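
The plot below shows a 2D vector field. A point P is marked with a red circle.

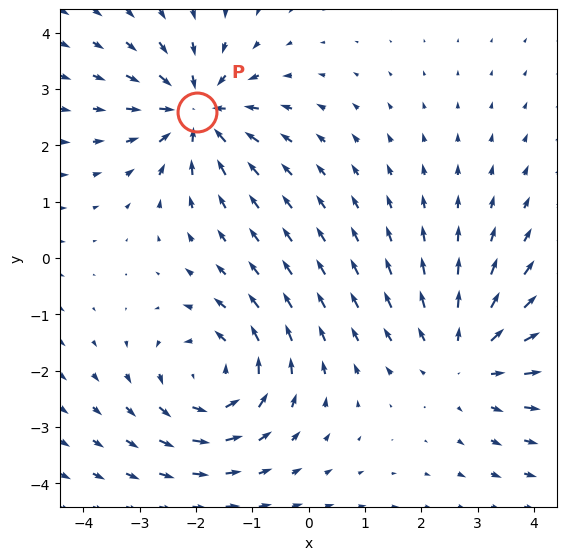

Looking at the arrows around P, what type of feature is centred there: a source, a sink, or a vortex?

sink

At P (-2.0, 2.6) the arrows converge inward. Divergence about -5, curl ≈0 — negative divergence with near-zero curl is a sink.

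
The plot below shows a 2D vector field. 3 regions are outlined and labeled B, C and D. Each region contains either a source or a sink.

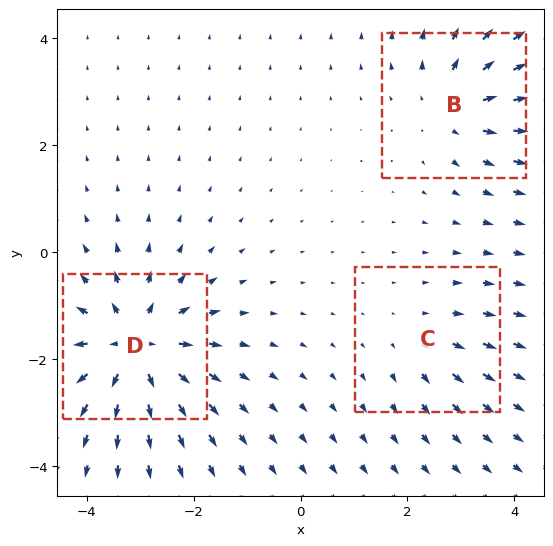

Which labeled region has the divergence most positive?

D

Divergence at each region's feature centre — B: about +4, C: about +2, D: about +6. Region D is most positive.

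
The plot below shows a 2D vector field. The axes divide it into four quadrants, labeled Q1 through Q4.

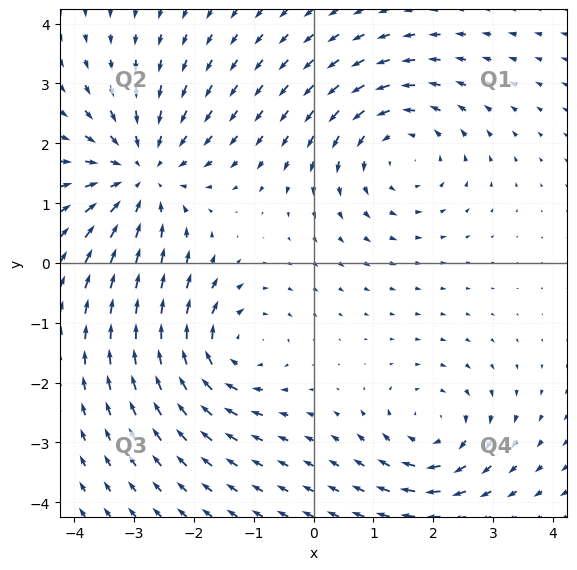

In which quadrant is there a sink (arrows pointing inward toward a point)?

Q2

The sink sits at approximately (-2.9, 1.5), which lies in quadrant Q2. The divergence there is about -4, negative as expected for a sink.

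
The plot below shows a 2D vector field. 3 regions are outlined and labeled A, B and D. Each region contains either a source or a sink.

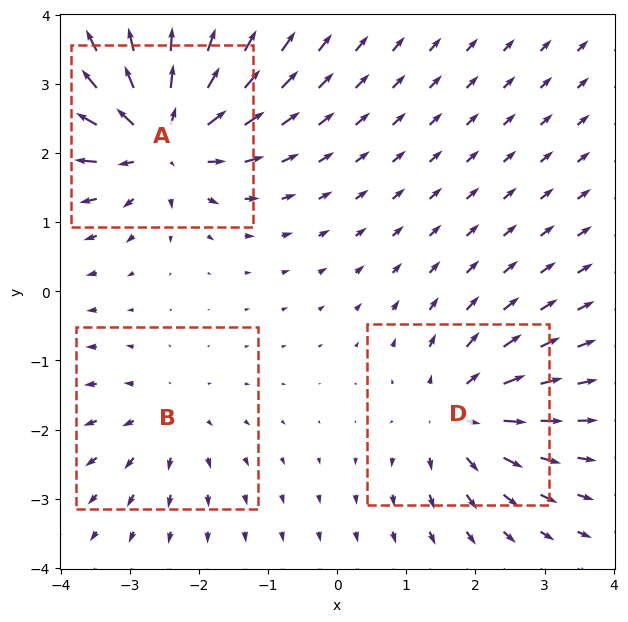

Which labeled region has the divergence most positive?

Divergence at each region's feature centre — A: about +6, B: about +2, D: about +4. Region A is most positive.

A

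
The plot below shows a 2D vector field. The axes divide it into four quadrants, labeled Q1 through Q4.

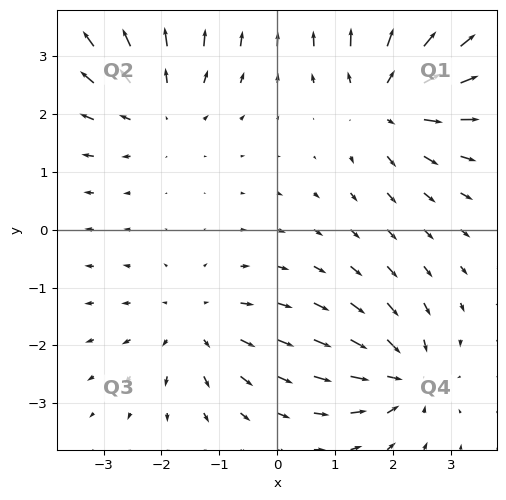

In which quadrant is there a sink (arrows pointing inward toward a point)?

Q4

The sink sits at approximately (2.2, -2.5), which lies in quadrant Q4. The divergence there is about -5, negative as expected for a sink.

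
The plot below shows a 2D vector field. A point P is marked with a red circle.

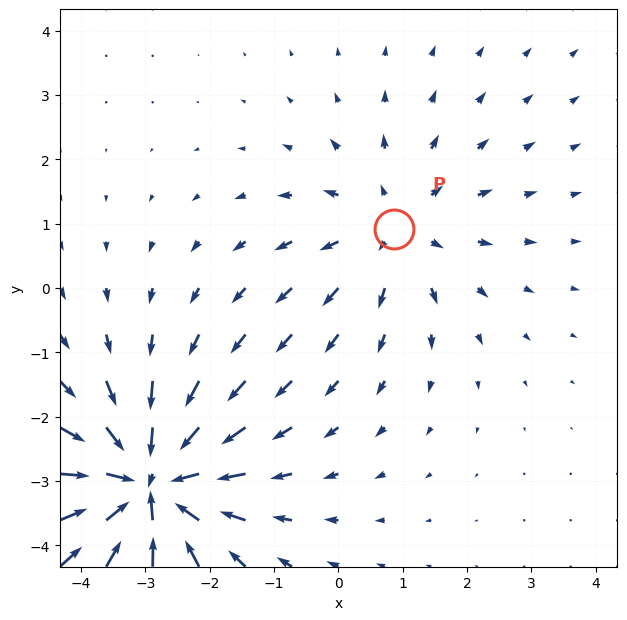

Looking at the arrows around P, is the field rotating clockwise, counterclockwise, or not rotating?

not rotating

Near P at (0.9, 0.9) the arrows show no circulation. The curl there is ≈0.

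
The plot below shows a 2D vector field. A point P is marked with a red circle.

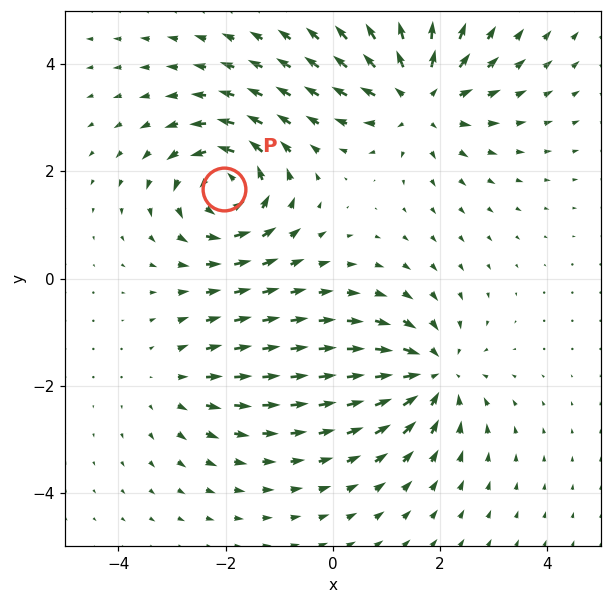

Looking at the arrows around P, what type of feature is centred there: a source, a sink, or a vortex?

At P (-2.0, 1.7) the arrows circulate counterclockwise. Divergence ≈0, curl about +6 — near-zero divergence with nonzero curl is a vortex.

vortex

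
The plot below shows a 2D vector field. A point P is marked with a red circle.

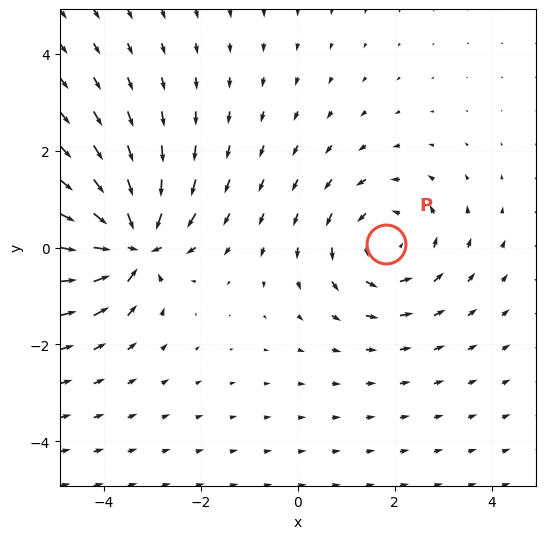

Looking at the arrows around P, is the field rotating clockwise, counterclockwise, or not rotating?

Near P at (1.8, 0.1) the arrows circulate counterclockwise. The curl (z-component) there is about +4; positive curl means counterclockwise rotation.

counterclockwise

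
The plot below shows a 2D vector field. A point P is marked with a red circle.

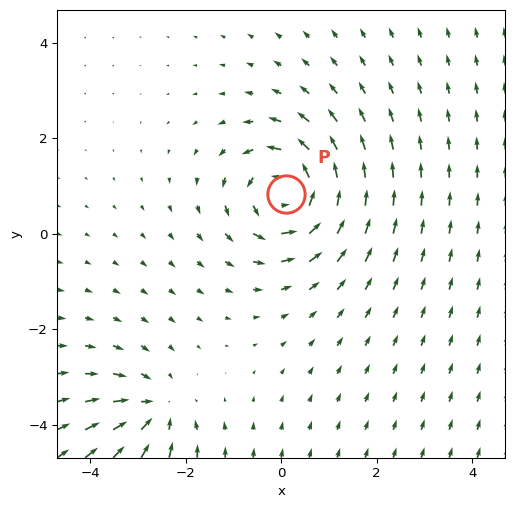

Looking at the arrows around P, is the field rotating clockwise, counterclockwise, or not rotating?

counterclockwise

Near P at (0.1, 0.8) the arrows circulate counterclockwise. The curl (z-component) there is about +5; positive curl means counterclockwise rotation.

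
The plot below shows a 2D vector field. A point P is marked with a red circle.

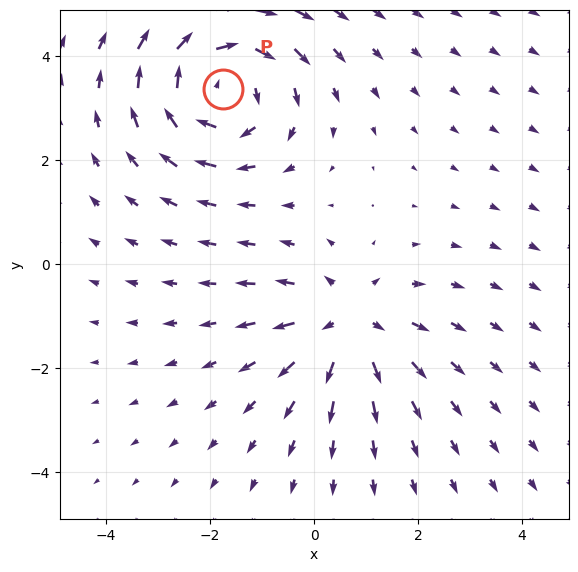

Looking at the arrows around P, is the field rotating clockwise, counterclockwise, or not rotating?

clockwise

Near P at (-1.7, 3.4) the arrows circulate clockwise. The curl (z-component) there is about -3; negative curl means clockwise rotation.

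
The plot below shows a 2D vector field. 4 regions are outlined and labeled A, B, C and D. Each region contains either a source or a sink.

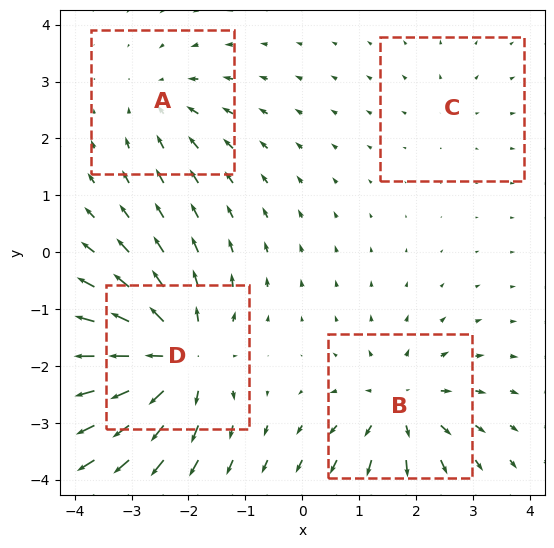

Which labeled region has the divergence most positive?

Divergence at each region's feature centre — A: about -4, B: about +6, C: about +2, D: about +8. Region D is most positive.

D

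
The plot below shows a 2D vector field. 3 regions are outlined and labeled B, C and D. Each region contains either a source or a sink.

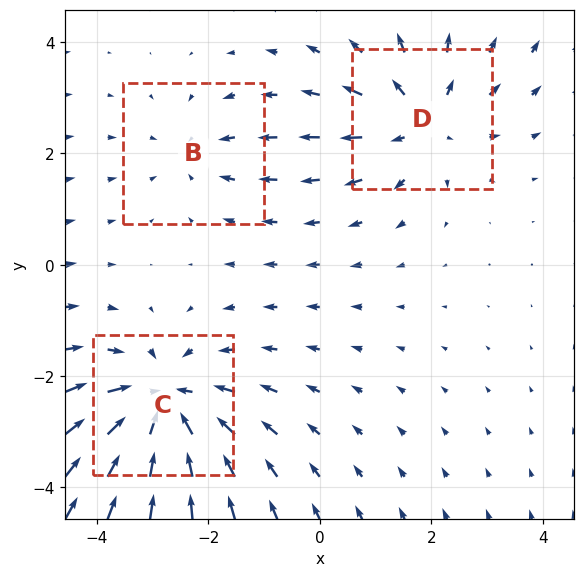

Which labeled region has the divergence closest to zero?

B

Divergence at each region's feature centre — B: about -2, C: about -4, D: about +3. Region B is closest to zero.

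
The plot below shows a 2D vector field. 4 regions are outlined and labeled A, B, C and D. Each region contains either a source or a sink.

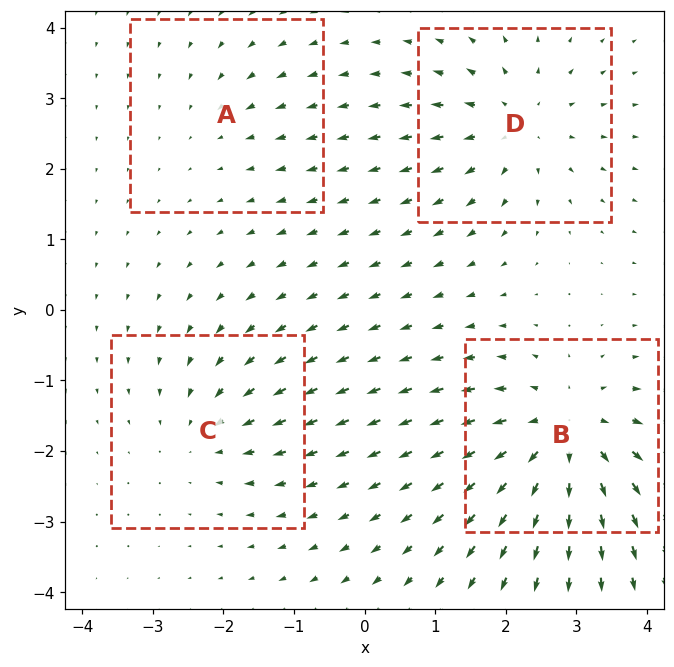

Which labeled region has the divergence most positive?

B

Divergence at each region's feature centre — A: about -2, B: about +6, C: about -3, D: about +5. Region B is most positive.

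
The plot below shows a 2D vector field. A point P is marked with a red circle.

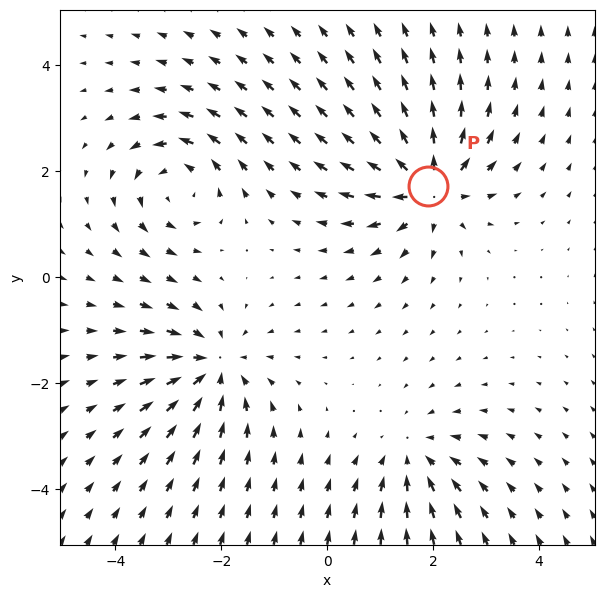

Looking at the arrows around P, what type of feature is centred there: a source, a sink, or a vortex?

At P (1.9, 1.7) the arrows spread outward. Divergence about +6, curl ≈0 — positive divergence with near-zero curl is a source.

source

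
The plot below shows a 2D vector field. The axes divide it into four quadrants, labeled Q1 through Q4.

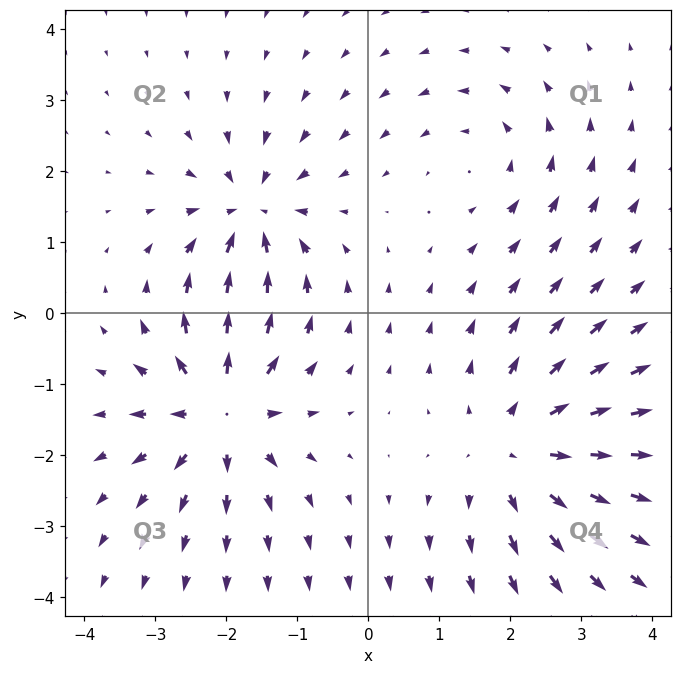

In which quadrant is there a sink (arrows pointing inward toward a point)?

The sink sits at approximately (-1.7, 1.4), which lies in quadrant Q2. The divergence there is about -5, negative as expected for a sink.

Q2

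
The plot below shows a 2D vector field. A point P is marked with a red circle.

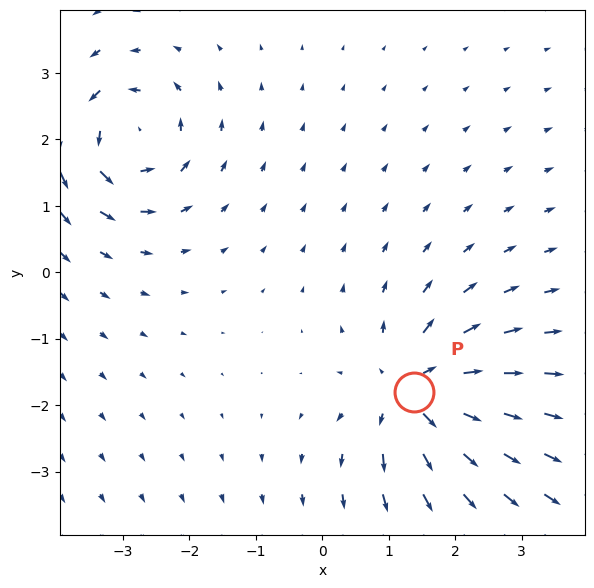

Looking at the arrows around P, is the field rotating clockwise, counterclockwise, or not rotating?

Near P at (1.4, -1.8) the arrows show no circulation. The curl there is ≈0.

not rotating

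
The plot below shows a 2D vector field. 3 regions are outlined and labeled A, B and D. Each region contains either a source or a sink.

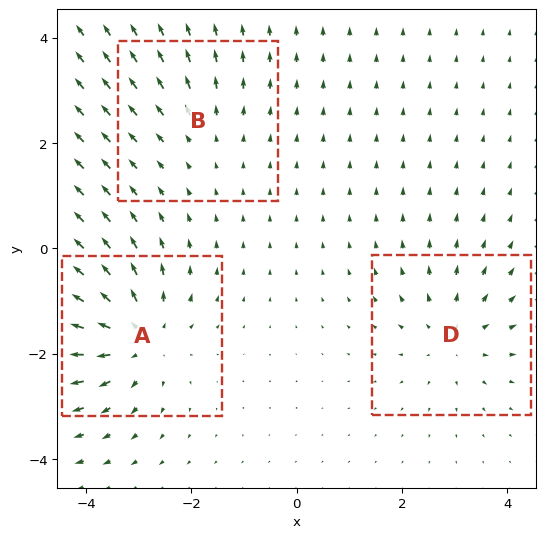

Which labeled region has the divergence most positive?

A

Divergence at each region's feature centre — A: about +5, B: about +2, D: about +3. Region A is most positive.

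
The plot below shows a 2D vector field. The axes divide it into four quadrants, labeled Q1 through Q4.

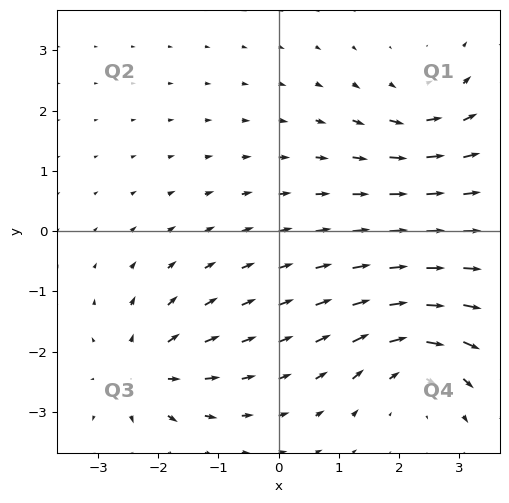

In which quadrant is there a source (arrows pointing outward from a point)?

The source sits at approximately (-2.2, -2.3), which lies in quadrant Q3. The divergence there is about +6, positive as expected for a source.

Q3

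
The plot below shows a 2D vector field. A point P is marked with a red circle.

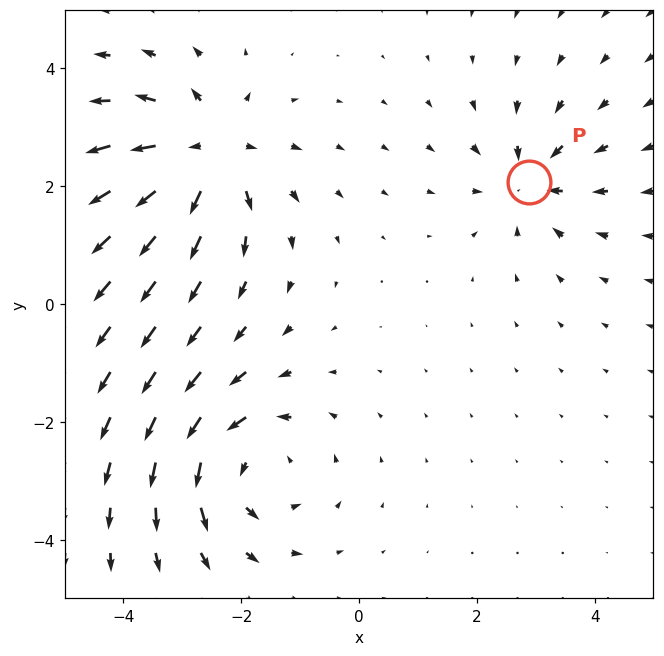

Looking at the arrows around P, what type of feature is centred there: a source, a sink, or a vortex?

At P (2.9, 2.1) the arrows converge inward. Divergence about -4, curl ≈0 — negative divergence with near-zero curl is a sink.

sink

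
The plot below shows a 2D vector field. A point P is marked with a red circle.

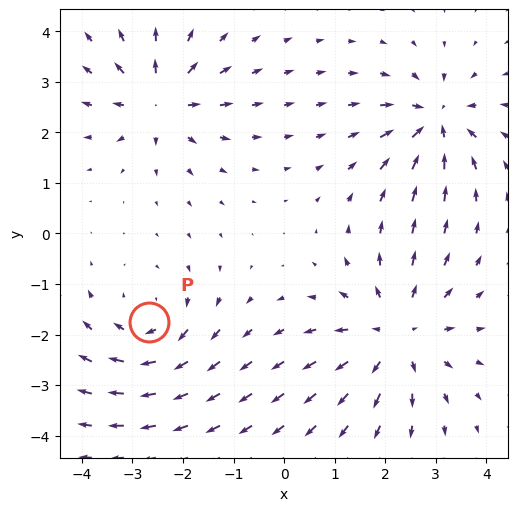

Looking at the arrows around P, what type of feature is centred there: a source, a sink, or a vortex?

At P (-2.7, -1.7) the arrows circulate clockwise. Divergence ≈0, curl about -3 — near-zero divergence with nonzero curl is a vortex.

vortex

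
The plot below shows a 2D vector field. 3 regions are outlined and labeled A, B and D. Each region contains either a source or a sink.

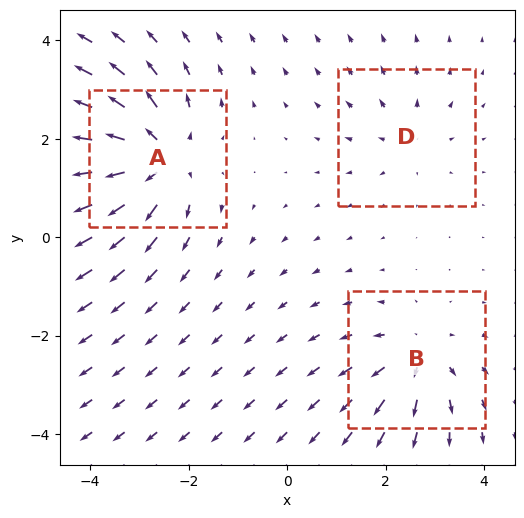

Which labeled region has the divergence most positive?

A

Divergence at each region's feature centre — A: about +5, B: about +3, D: about +2. Region A is most positive.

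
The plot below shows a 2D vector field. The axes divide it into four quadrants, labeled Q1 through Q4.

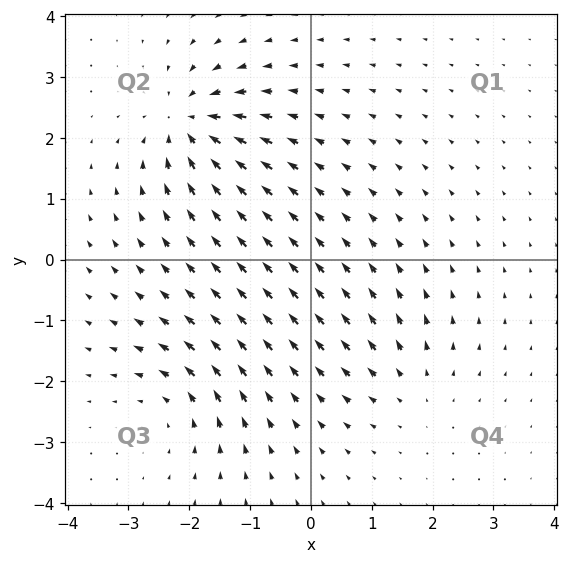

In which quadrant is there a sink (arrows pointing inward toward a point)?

The sink sits at approximately (-2.0, 2.2), which lies in quadrant Q2. The divergence there is about -6, negative as expected for a sink.

Q2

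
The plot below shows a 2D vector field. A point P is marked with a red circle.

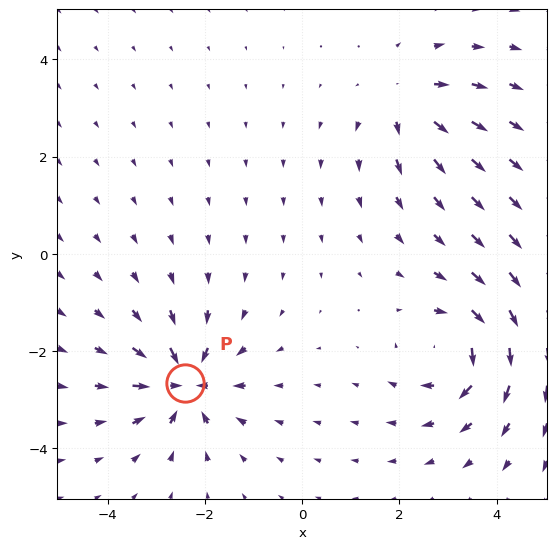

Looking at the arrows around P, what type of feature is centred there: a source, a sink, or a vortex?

sink

At P (-2.4, -2.7) the arrows converge inward. Divergence about -5, curl ≈0 — negative divergence with near-zero curl is a sink.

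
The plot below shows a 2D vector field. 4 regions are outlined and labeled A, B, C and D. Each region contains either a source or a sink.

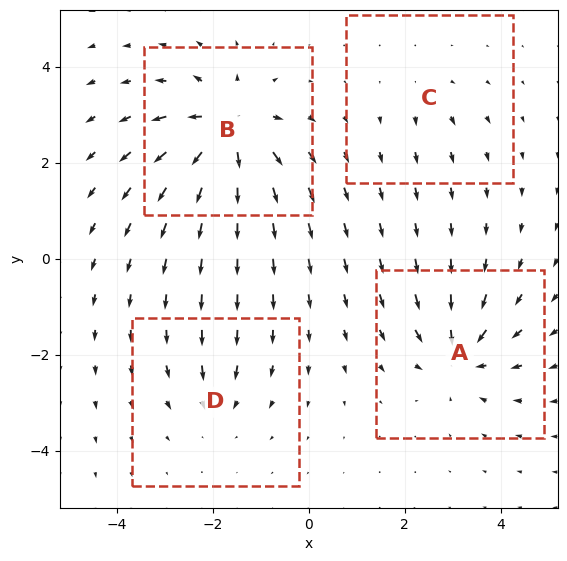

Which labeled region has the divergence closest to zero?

Divergence at each region's feature centre — A: about -6, B: about +8, C: about +2, D: about -4. Region C is closest to zero.

C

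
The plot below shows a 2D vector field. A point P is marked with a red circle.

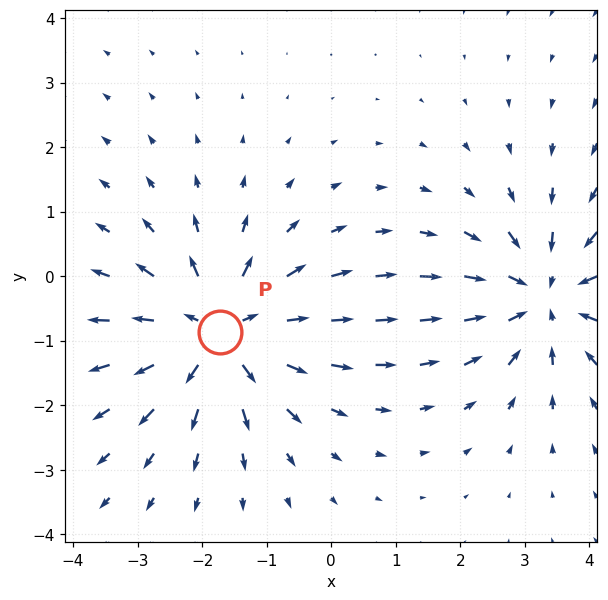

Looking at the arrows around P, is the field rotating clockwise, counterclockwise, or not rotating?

Near P at (-1.7, -0.9) the arrows show no circulation. The curl there is ≈0.

not rotating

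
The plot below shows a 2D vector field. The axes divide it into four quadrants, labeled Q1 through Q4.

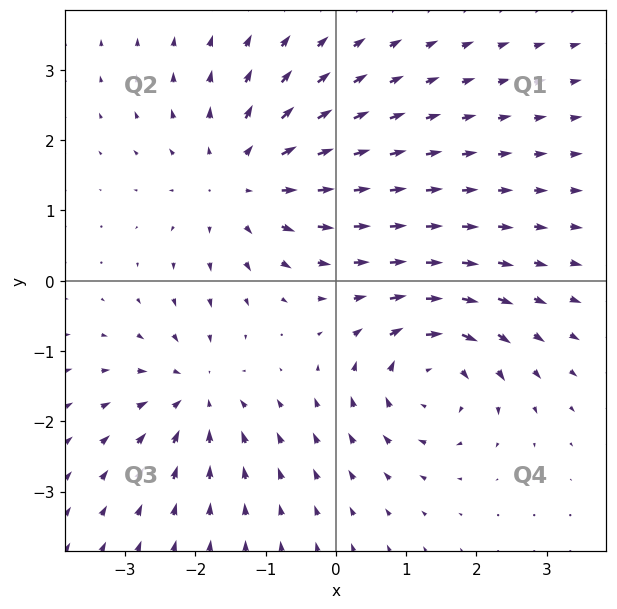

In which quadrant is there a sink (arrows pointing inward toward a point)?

The sink sits at approximately (-2.0, -1.6), which lies in quadrant Q3. The divergence there is about -4, negative as expected for a sink.

Q3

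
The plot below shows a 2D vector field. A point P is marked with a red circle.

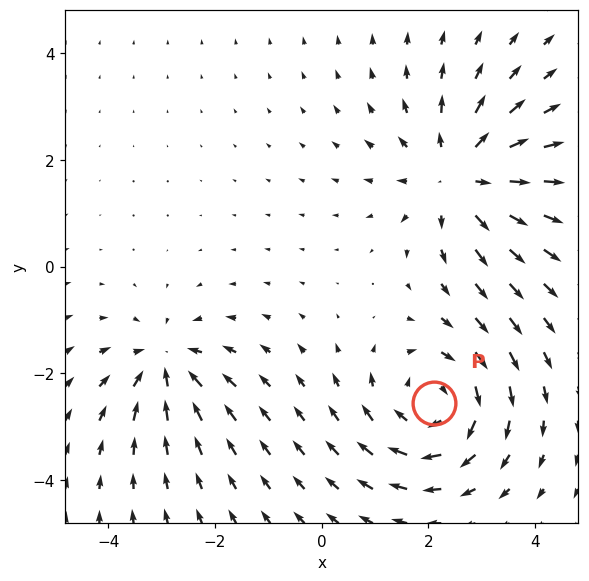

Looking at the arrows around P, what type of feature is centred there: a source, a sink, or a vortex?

vortex

At P (2.1, -2.6) the arrows circulate clockwise. Divergence ≈0, curl about -4 — near-zero divergence with nonzero curl is a vortex.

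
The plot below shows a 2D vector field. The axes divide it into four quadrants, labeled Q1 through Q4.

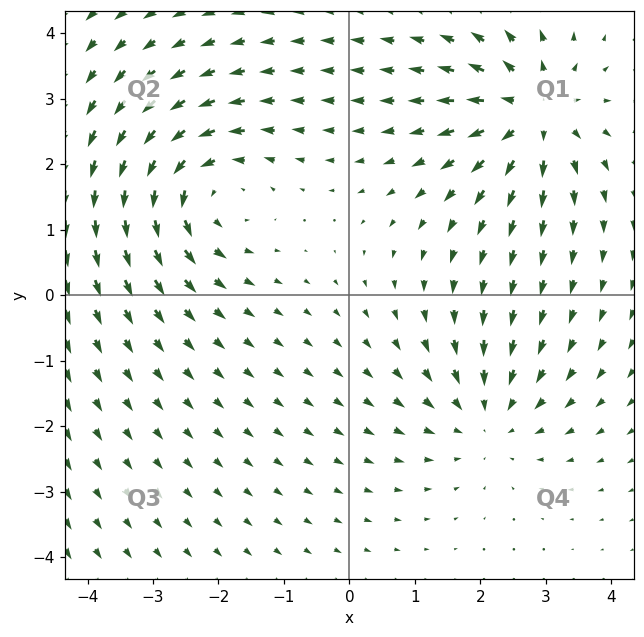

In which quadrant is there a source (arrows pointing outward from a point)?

The source sits at approximately (2.8, 2.8), which lies in quadrant Q1. The divergence there is about +5, positive as expected for a source.

Q1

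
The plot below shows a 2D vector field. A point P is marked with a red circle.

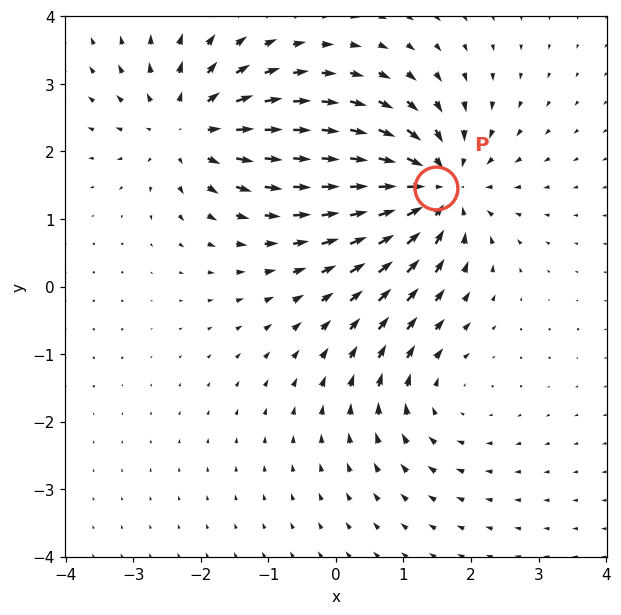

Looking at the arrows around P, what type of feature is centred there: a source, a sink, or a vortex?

At P (1.5, 1.5) the arrows converge inward. Divergence about -6, curl ≈0 — negative divergence with near-zero curl is a sink.

sink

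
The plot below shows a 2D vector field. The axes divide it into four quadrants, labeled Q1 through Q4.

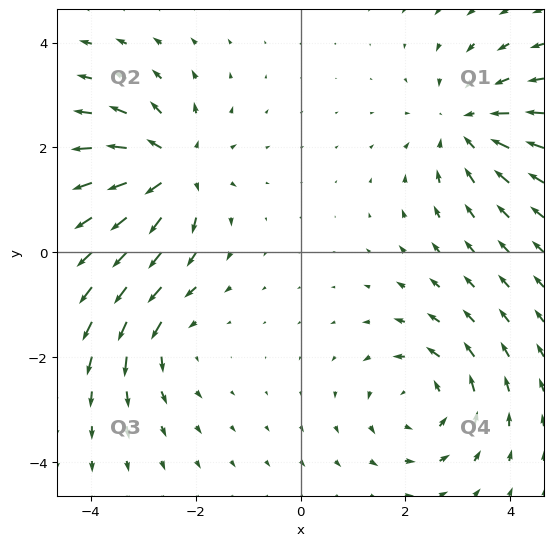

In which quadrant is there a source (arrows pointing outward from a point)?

Q2

The source sits at approximately (-2.5, 1.6), which lies in quadrant Q2. The divergence there is about +6, positive as expected for a source.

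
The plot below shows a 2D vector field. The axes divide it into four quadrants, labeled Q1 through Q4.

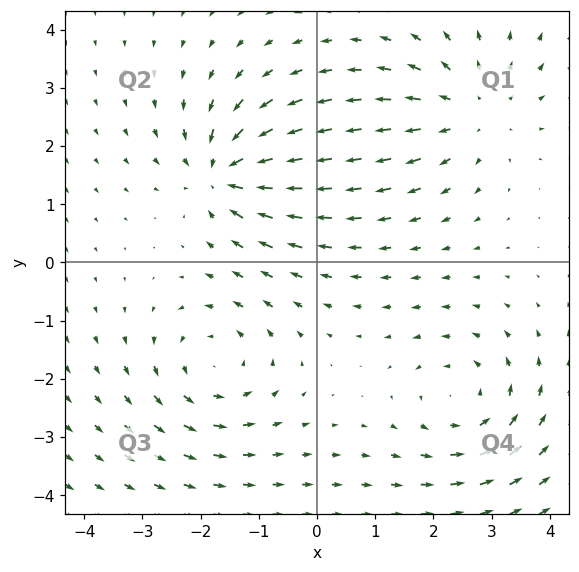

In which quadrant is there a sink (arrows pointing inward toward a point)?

Q2

The sink sits at approximately (-1.6, 1.5), which lies in quadrant Q2. The divergence there is about -6, negative as expected for a sink.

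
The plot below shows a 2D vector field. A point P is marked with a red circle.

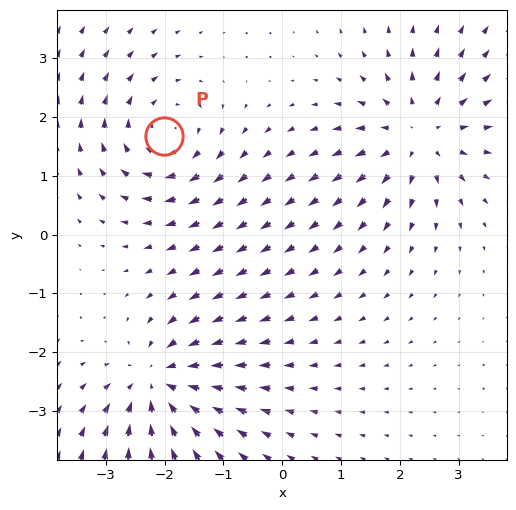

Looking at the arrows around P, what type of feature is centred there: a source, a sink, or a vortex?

vortex

At P (-2.0, 1.7) the arrows circulate clockwise. Divergence ≈0, curl about -4 — near-zero divergence with nonzero curl is a vortex.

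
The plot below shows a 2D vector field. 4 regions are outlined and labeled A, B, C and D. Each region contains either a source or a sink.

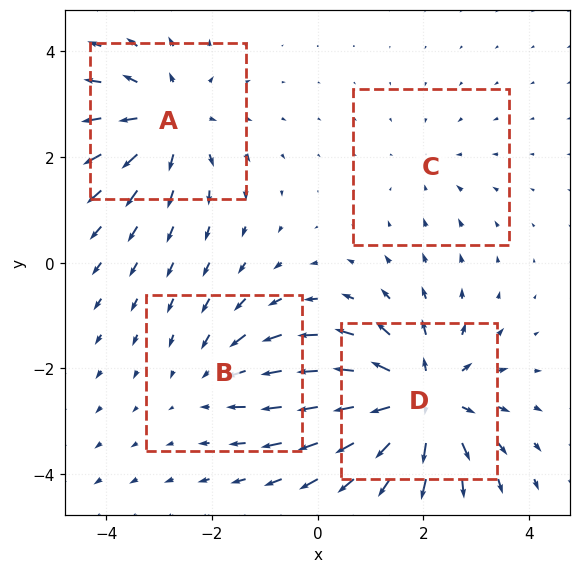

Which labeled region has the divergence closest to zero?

C

Divergence at each region's feature centre — A: about +5, B: about -3, C: about -2, D: about +7. Region C is closest to zero.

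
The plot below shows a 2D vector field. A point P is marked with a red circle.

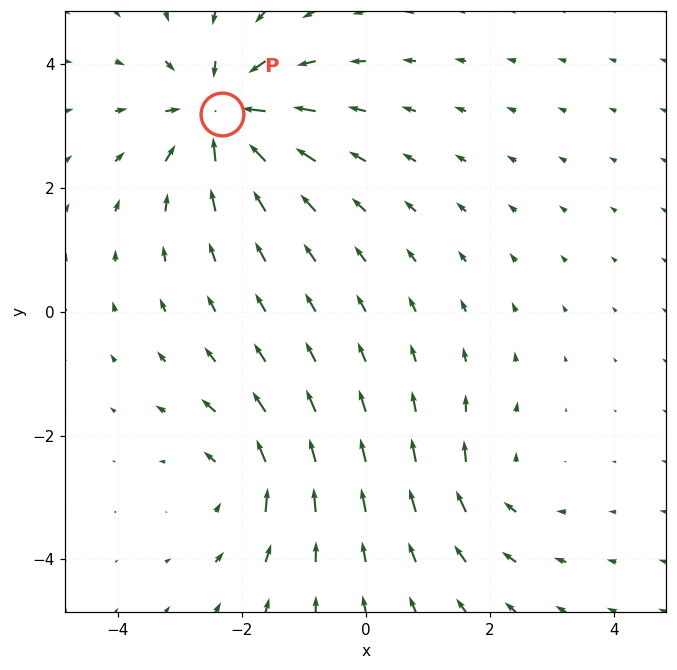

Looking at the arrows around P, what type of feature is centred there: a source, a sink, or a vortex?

sink

At P (-2.3, 3.2) the arrows converge inward. Divergence about -5, curl ≈0 — negative divergence with near-zero curl is a sink.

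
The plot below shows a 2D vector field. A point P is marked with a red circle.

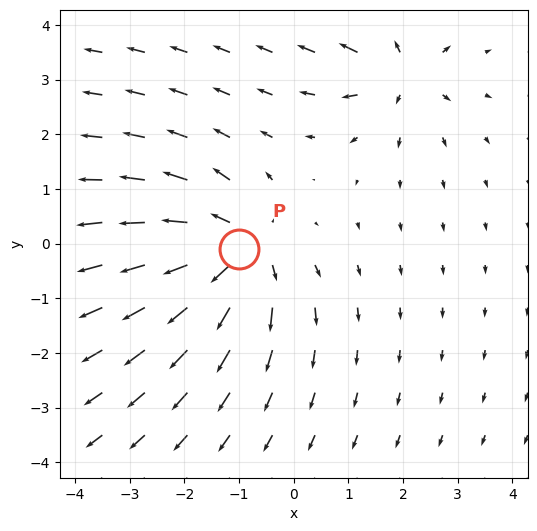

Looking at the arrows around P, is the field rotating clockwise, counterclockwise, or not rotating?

not rotating

Near P at (-1.0, -0.1) the arrows show no circulation. The curl there is ≈0.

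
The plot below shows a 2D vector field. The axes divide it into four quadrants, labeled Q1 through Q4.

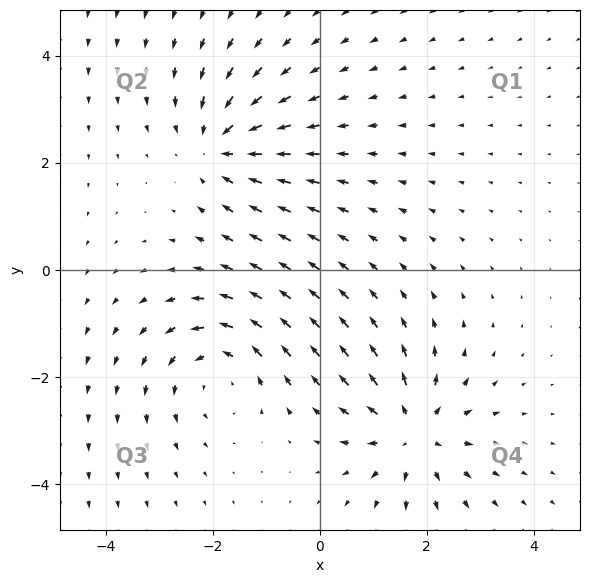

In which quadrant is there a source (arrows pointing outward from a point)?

Q4

The source sits at approximately (1.8, -3.0), which lies in quadrant Q4. The divergence there is about +5, positive as expected for a source.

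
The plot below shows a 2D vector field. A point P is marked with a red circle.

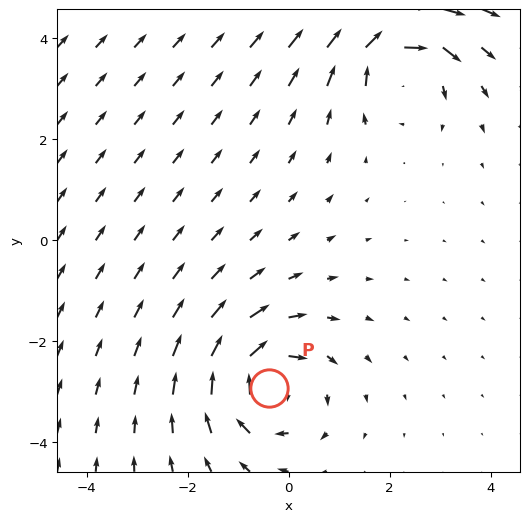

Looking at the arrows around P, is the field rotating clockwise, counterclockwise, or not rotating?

Near P at (-0.4, -2.9) the arrows circulate clockwise. The curl (z-component) there is about -4; negative curl means clockwise rotation.

clockwise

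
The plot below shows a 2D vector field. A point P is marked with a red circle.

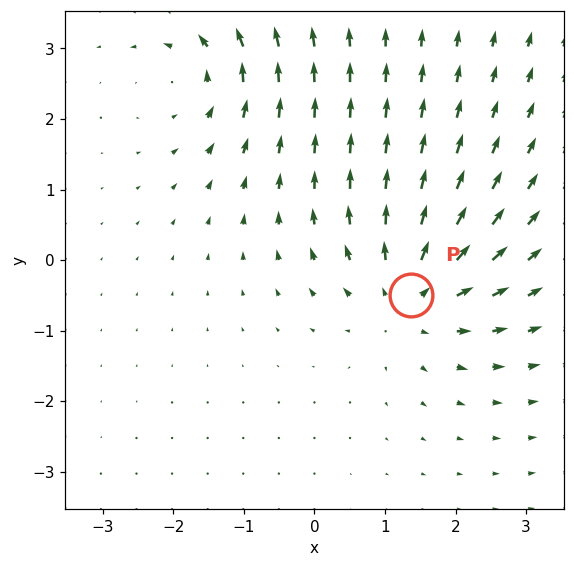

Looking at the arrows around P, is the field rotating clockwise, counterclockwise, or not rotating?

Near P at (1.4, -0.5) the arrows show no circulation. The curl there is ≈0.

not rotating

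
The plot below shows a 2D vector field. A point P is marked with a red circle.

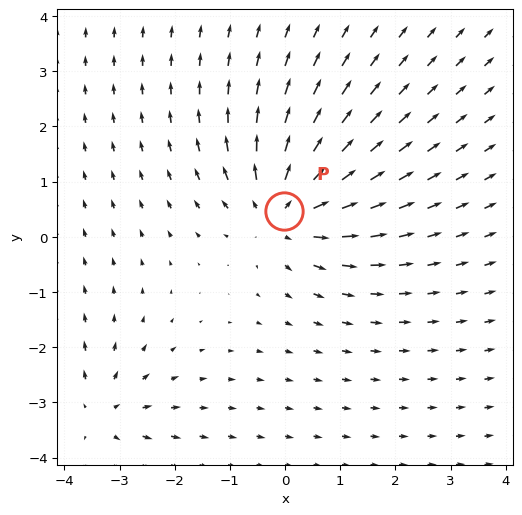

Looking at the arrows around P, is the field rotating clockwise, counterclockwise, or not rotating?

Near P at (-0.0, 0.5) the arrows show no circulation. The curl there is ≈0.

not rotating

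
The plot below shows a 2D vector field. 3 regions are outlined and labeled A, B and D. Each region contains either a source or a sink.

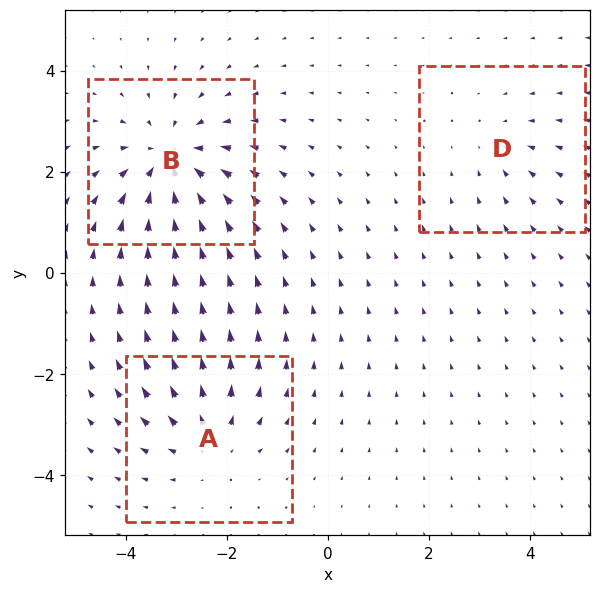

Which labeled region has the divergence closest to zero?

D

Divergence at each region's feature centre — A: about +3, B: about -5, D: about -2. Region D is closest to zero.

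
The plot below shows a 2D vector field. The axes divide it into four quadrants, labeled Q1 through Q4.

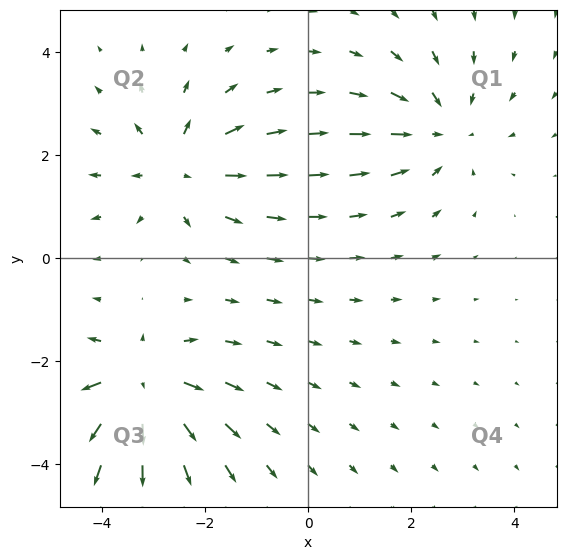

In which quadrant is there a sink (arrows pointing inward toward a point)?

Q1

The sink sits at approximately (2.6, 2.5), which lies in quadrant Q1. The divergence there is about -3, negative as expected for a sink.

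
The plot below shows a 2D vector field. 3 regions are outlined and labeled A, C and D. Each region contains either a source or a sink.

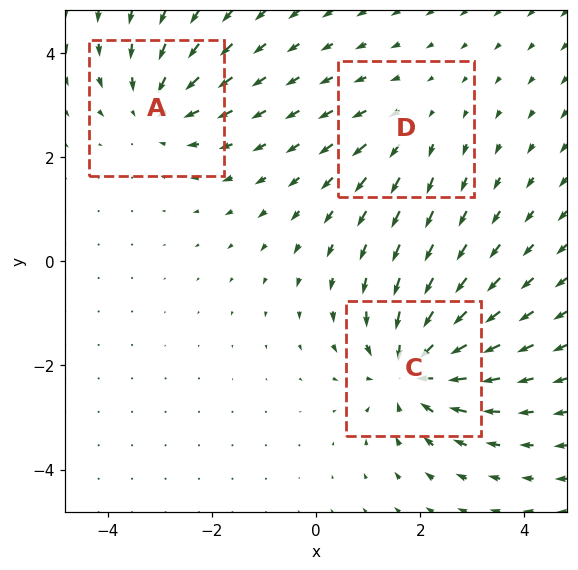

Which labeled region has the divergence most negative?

C

Divergence at each region's feature centre — A: about -3, C: about -5, D: about +2. Region C is most negative.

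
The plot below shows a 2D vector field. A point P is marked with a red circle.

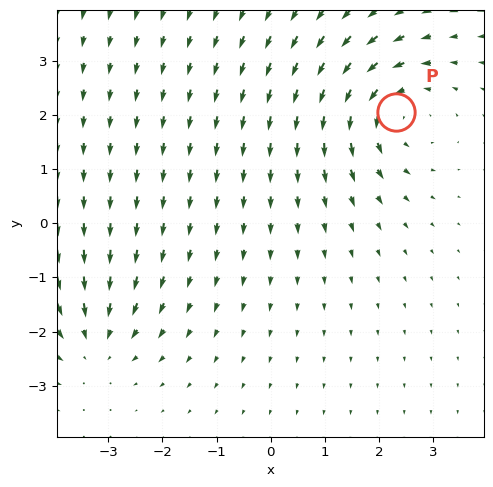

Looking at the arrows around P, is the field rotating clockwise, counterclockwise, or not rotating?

Near P at (2.3, 2.0) the arrows circulate counterclockwise. The curl (z-component) there is about +4; positive curl means counterclockwise rotation.

counterclockwise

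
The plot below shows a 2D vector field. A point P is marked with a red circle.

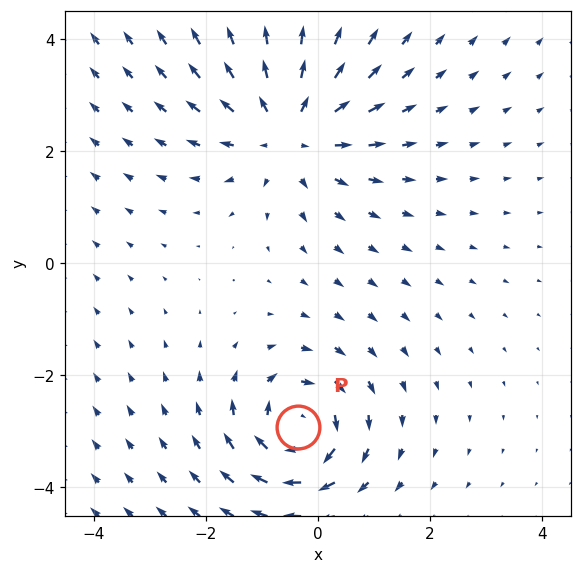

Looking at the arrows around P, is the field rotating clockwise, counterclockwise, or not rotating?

Near P at (-0.4, -2.9) the arrows circulate clockwise. The curl (z-component) there is about -4; negative curl means clockwise rotation.

clockwise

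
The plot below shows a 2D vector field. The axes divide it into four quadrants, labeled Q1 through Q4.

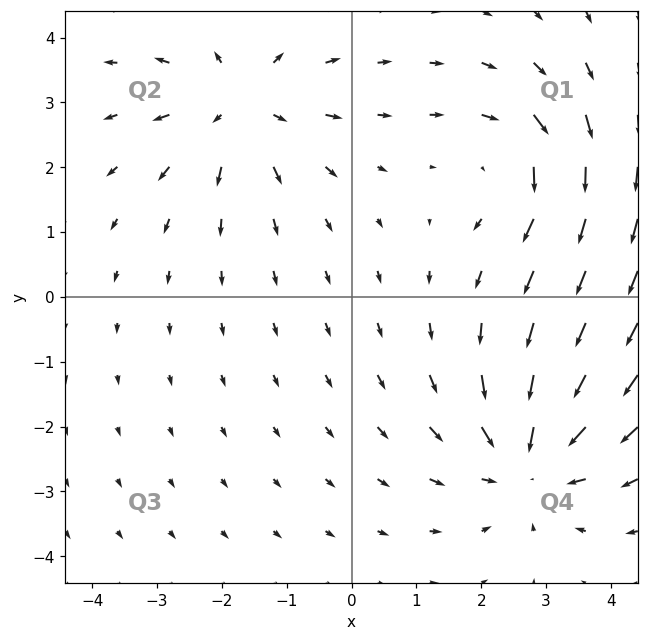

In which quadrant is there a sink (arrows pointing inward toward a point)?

The sink sits at approximately (2.7, -2.5), which lies in quadrant Q4. The divergence there is about -3, negative as expected for a sink.

Q4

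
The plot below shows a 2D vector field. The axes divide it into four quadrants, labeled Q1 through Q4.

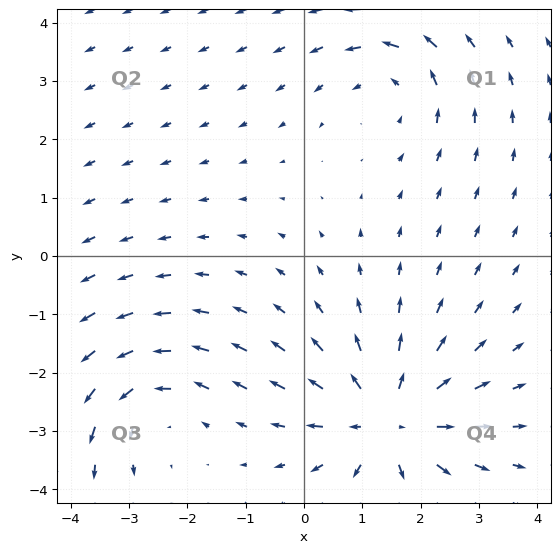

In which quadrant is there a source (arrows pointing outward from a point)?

The source sits at approximately (1.4, -2.9), which lies in quadrant Q4. The divergence there is about +4, positive as expected for a source.

Q4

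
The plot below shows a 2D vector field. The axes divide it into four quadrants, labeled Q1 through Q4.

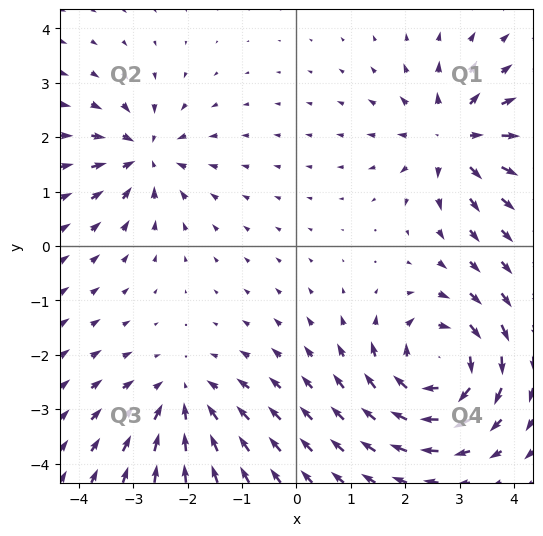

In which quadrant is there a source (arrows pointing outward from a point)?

The source sits at approximately (2.9, 2.0), which lies in quadrant Q1. The divergence there is about +5, positive as expected for a source.

Q1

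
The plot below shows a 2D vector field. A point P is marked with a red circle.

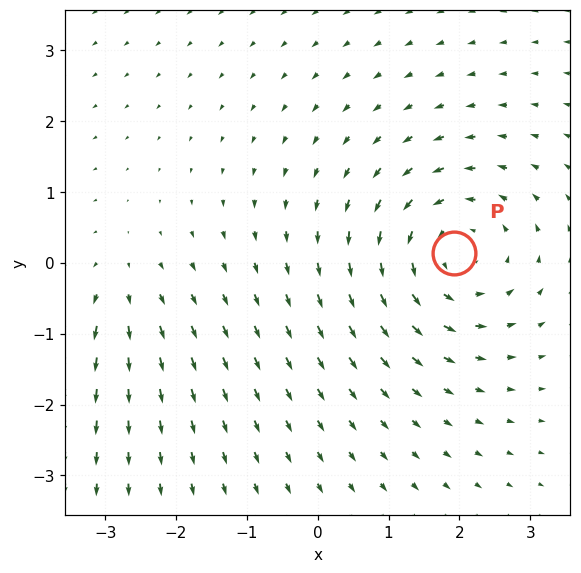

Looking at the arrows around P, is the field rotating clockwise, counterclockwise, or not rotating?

Near P at (1.9, 0.1) the arrows circulate counterclockwise. The curl (z-component) there is about +4; positive curl means counterclockwise rotation.

counterclockwise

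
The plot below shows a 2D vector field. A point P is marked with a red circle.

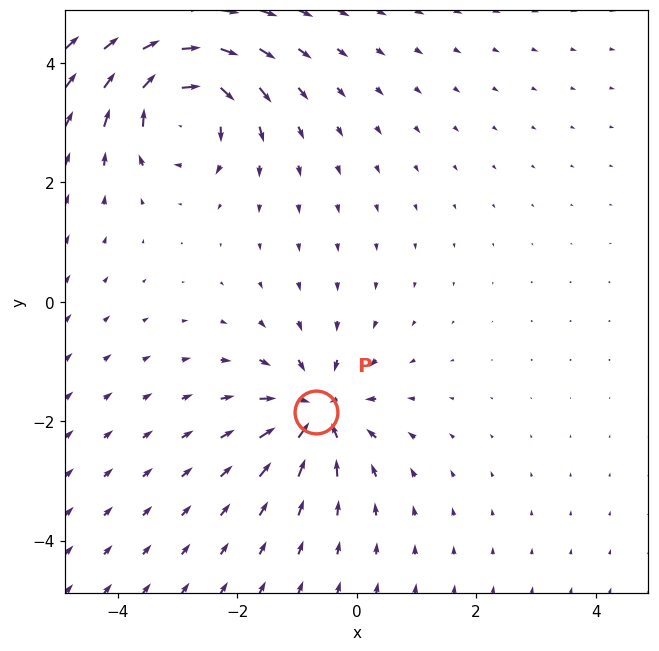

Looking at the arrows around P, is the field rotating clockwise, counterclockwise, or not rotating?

not rotating

Near P at (-0.7, -1.8) the arrows show no circulation. The curl there is ≈0.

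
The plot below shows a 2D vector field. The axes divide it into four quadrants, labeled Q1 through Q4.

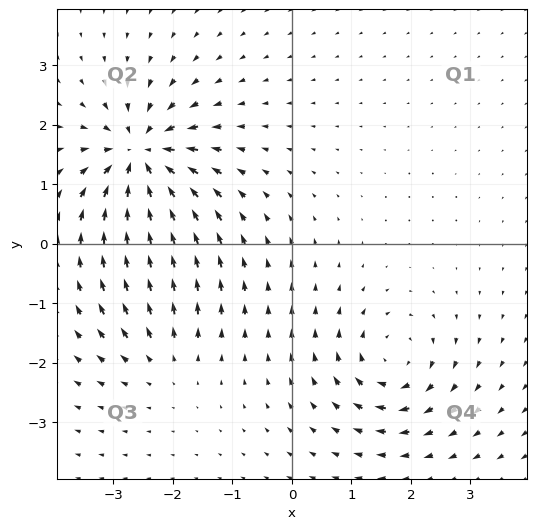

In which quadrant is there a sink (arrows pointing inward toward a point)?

The sink sits at approximately (-2.5, 1.5), which lies in quadrant Q2. The divergence there is about -7, negative as expected for a sink.

Q2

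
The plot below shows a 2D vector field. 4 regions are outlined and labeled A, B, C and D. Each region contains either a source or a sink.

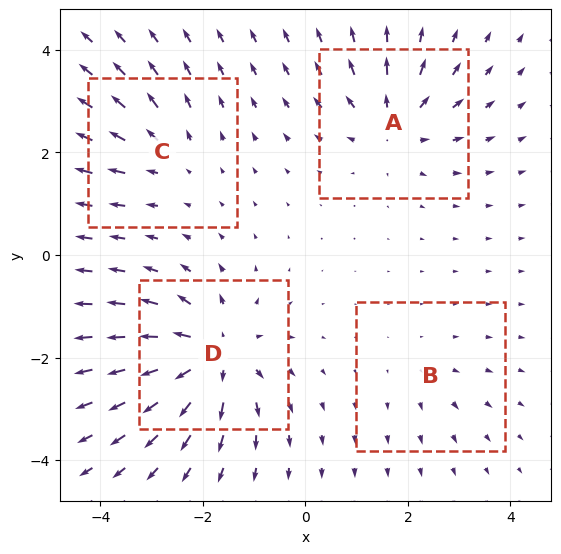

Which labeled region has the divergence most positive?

Divergence at each region's feature centre — A: about +5, B: about +2, C: about +3, D: about +7. Region D is most positive.

D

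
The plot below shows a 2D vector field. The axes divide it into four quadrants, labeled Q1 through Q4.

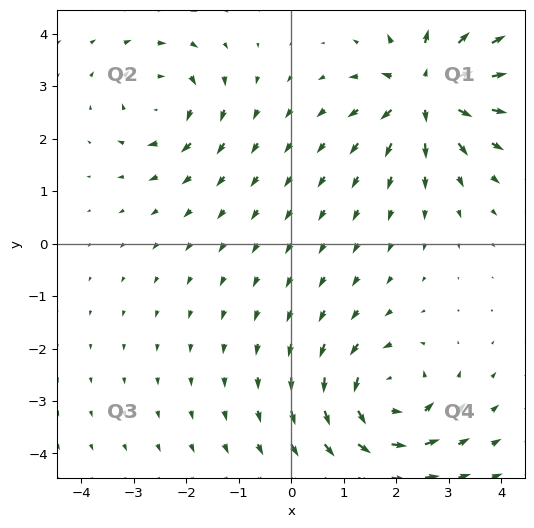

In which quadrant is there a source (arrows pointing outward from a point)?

Q1

The source sits at approximately (2.6, 2.9), which lies in quadrant Q1. The divergence there is about +6, positive as expected for a source.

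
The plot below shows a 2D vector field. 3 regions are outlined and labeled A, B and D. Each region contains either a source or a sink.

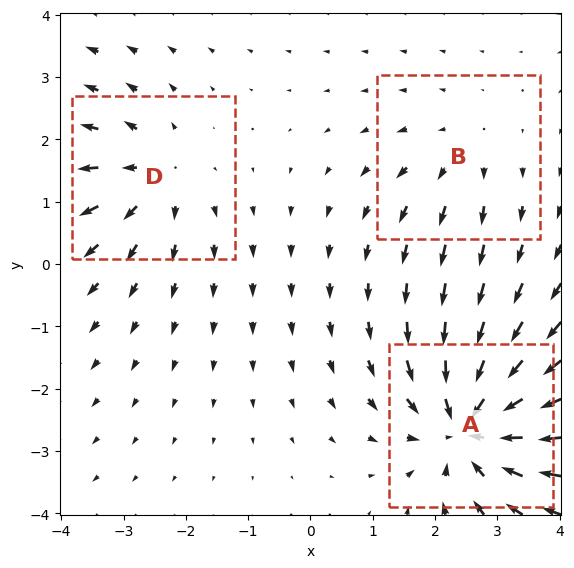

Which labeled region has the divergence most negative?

Divergence at each region's feature centre — A: about -6, B: about +2, D: about +3. Region A is most negative.

A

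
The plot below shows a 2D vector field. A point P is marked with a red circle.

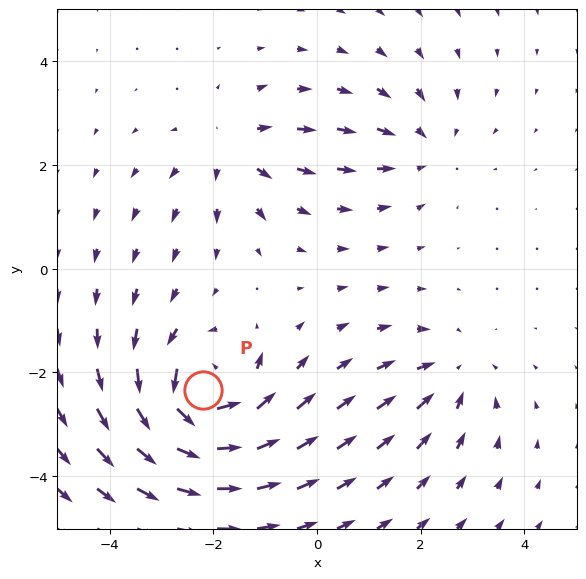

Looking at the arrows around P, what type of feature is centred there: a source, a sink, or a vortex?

At P (-2.2, -2.3) the arrows circulate counterclockwise. Divergence ≈0, curl about +6 — near-zero divergence with nonzero curl is a vortex.

vortex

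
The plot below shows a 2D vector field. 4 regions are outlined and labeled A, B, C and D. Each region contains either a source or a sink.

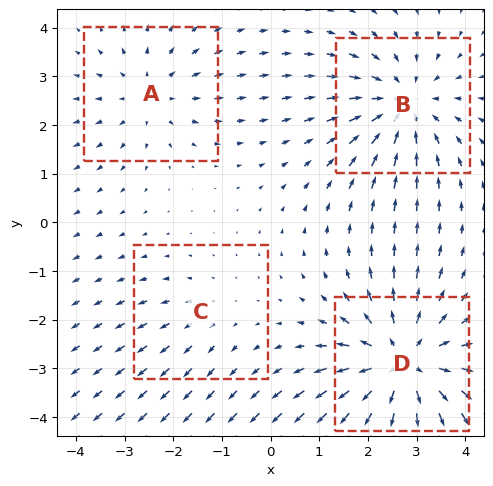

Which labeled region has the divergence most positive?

D

Divergence at each region's feature centre — A: about +3, B: about -4, C: about +2, D: about +6. Region D is most positive.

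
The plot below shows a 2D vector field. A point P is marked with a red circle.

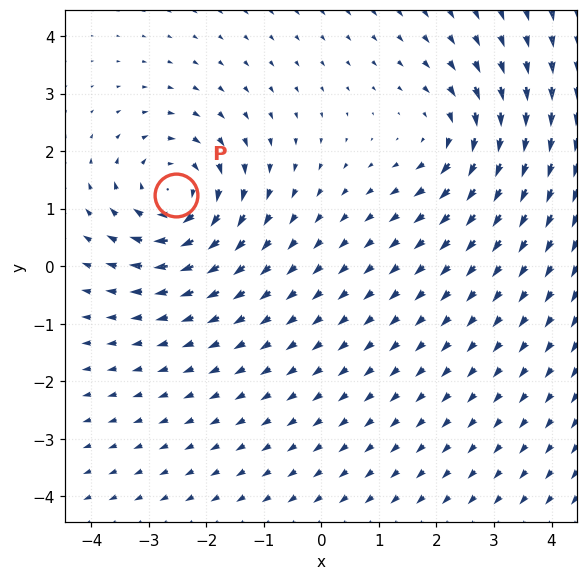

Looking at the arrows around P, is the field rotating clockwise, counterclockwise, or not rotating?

clockwise

Near P at (-2.5, 1.2) the arrows circulate clockwise. The curl (z-component) there is about -5; negative curl means clockwise rotation.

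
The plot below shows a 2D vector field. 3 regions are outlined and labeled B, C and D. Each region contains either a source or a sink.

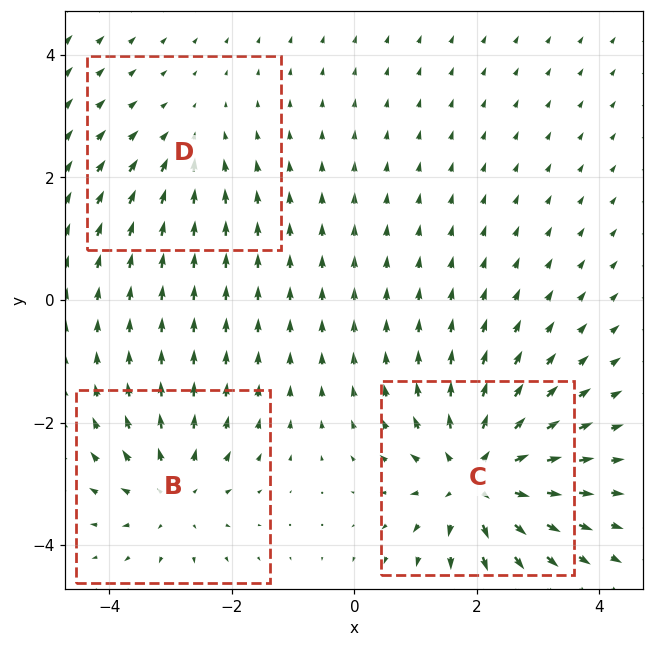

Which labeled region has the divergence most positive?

C

Divergence at each region's feature centre — B: about +3, C: about +5, D: about -2. Region C is most positive.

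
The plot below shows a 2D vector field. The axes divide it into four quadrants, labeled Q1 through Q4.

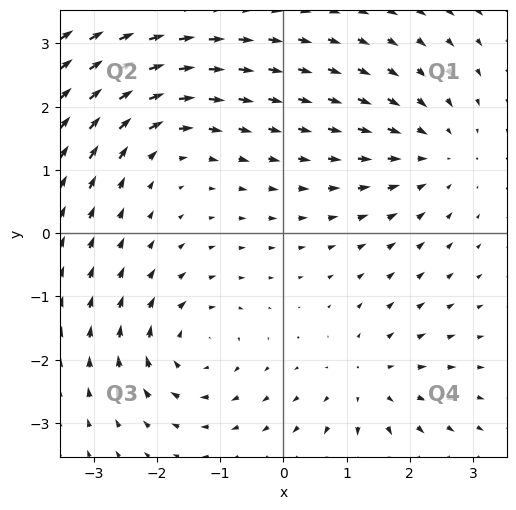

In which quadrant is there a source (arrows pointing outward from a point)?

The source sits at approximately (1.3, -2.4), which lies in quadrant Q4. The divergence there is about +3, positive as expected for a source.

Q4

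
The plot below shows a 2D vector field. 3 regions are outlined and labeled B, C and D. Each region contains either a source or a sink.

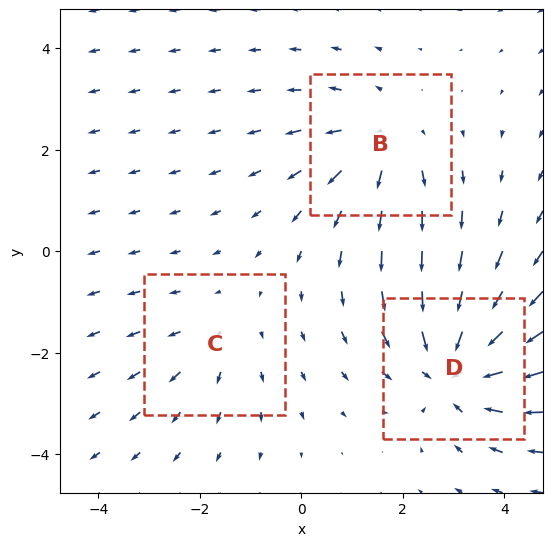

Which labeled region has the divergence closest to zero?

C

Divergence at each region's feature centre — B: about +3, C: about +2, D: about -4. Region C is closest to zero.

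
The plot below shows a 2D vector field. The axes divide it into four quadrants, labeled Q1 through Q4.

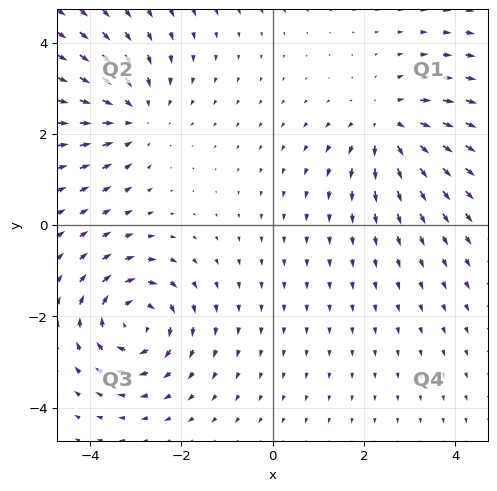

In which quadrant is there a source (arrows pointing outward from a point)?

The source sits at approximately (2.5, 2.2), which lies in quadrant Q1. The divergence there is about +5, positive as expected for a source.

Q1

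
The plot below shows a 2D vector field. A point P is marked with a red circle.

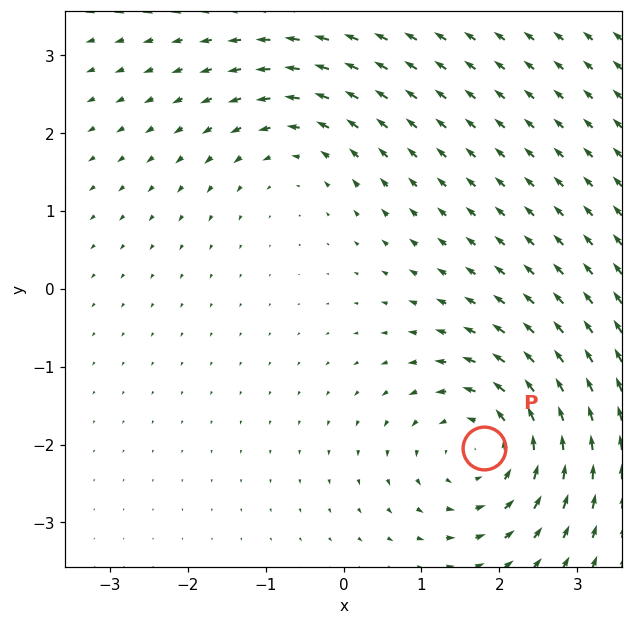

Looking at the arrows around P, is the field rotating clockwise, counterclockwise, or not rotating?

counterclockwise

Near P at (1.8, -2.0) the arrows circulate counterclockwise. The curl (z-component) there is about +5; positive curl means counterclockwise rotation.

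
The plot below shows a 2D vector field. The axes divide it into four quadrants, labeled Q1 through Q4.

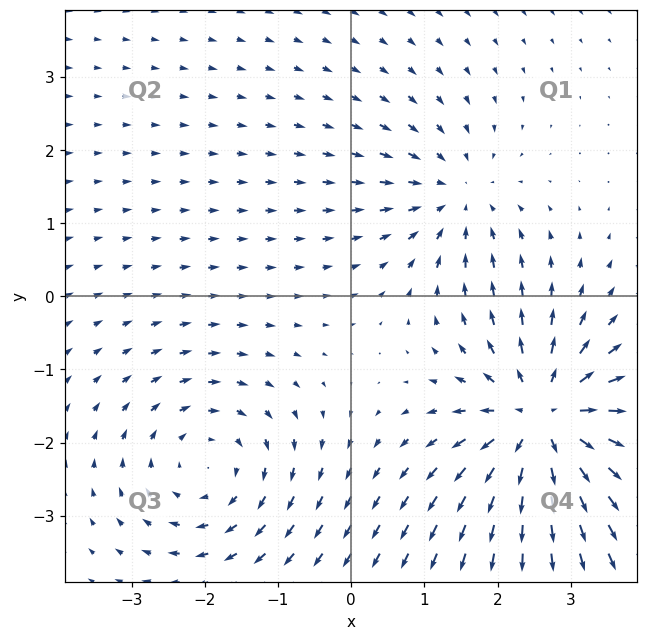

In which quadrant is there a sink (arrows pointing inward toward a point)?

Q1

The sink sits at approximately (1.4, 1.4), which lies in quadrant Q1. The divergence there is about -3, negative as expected for a sink.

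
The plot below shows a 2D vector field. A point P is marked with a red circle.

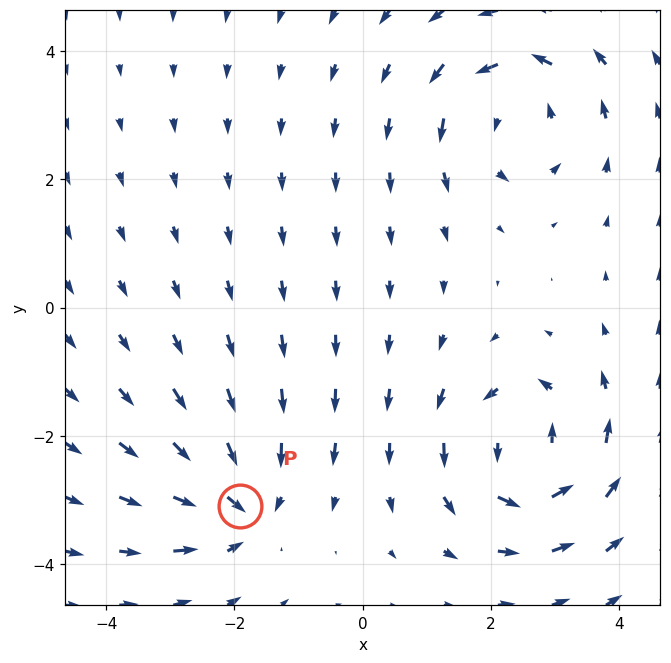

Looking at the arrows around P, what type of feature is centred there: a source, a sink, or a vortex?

sink

At P (-1.9, -3.1) the arrows converge inward. Divergence about -5, curl ≈0 — negative divergence with near-zero curl is a sink.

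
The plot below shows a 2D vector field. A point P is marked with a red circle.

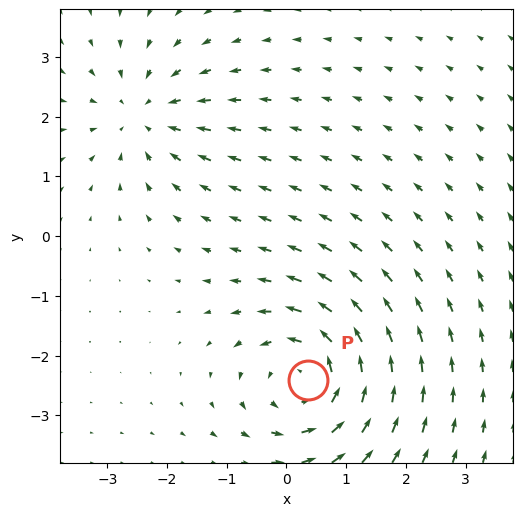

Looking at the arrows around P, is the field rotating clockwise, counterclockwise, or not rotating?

counterclockwise

Near P at (0.4, -2.4) the arrows circulate counterclockwise. The curl (z-component) there is about +4; positive curl means counterclockwise rotation.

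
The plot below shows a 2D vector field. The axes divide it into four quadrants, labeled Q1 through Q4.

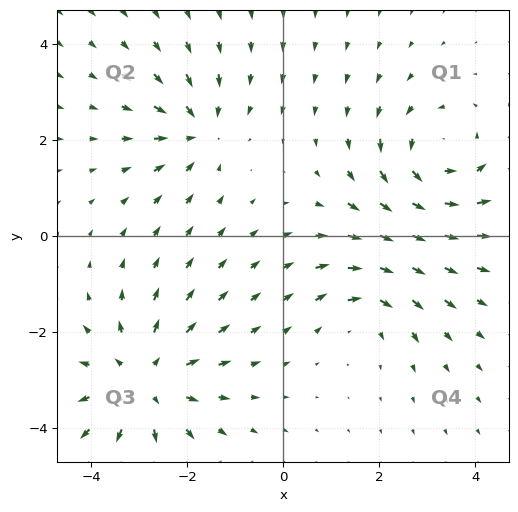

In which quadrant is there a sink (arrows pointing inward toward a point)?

Q2

The sink sits at approximately (-1.8, 2.2), which lies in quadrant Q2. The divergence there is about -3, negative as expected for a sink.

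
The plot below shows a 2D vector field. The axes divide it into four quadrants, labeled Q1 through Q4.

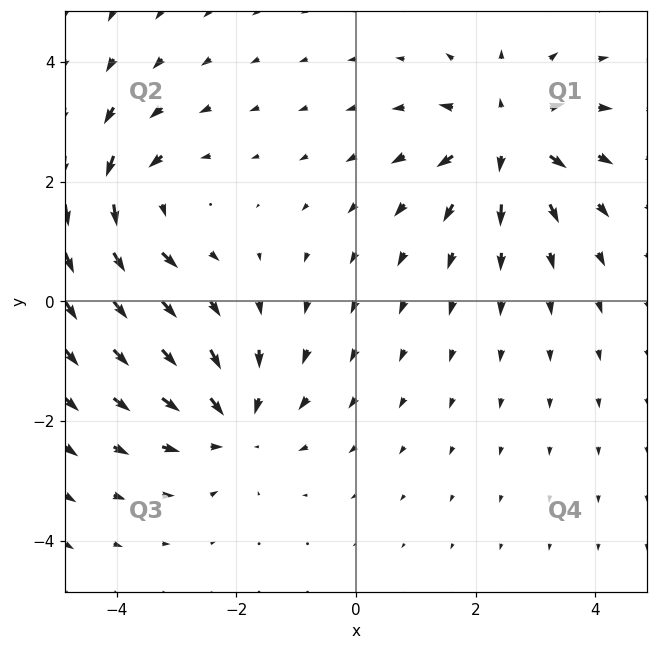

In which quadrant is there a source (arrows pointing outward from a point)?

Q1

The source sits at approximately (2.5, 2.7), which lies in quadrant Q1. The divergence there is about +7, positive as expected for a source.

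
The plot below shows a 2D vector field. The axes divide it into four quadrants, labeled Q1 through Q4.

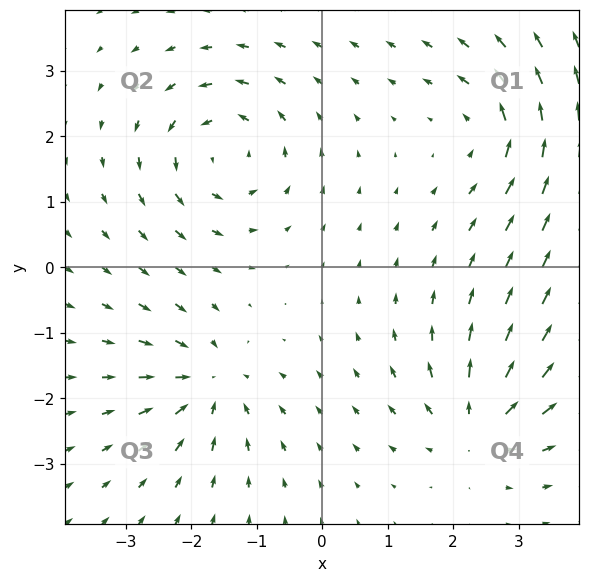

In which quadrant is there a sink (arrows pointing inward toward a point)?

The sink sits at approximately (-1.7, -1.8), which lies in quadrant Q3. The divergence there is about -4, negative as expected for a sink.

Q3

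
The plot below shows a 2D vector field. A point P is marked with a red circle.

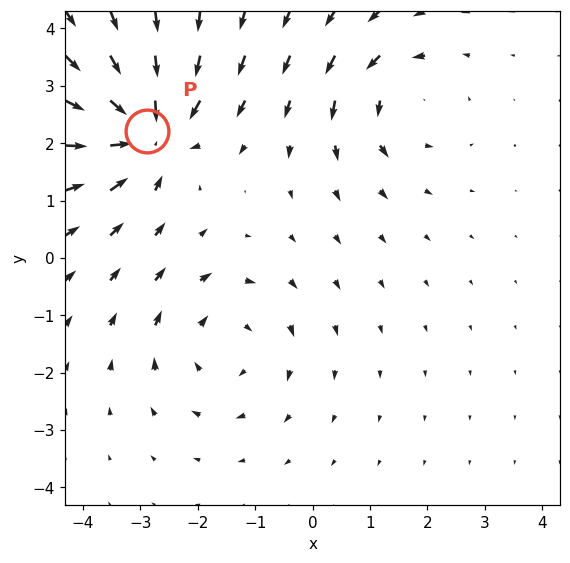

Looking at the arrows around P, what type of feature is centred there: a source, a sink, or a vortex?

sink

At P (-2.9, 2.2) the arrows converge inward. Divergence about -7, curl ≈0 — negative divergence with near-zero curl is a sink.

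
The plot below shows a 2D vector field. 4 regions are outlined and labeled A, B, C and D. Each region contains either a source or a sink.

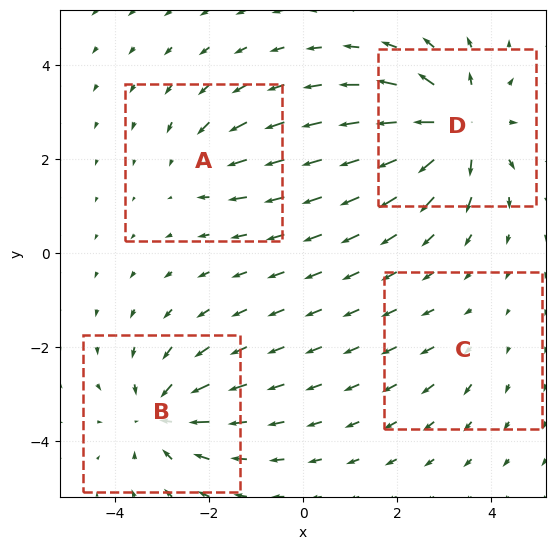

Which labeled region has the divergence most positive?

D

Divergence at each region's feature centre — A: about -3, B: about -5, C: about +2, D: about +7. Region D is most positive.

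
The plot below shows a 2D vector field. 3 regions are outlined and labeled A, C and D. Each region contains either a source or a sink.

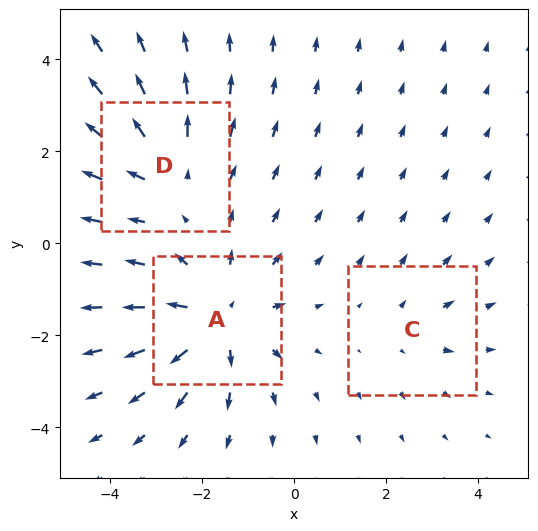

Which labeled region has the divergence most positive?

A

Divergence at each region's feature centre — A: about +5, C: about +2, D: about +3. Region A is most positive.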